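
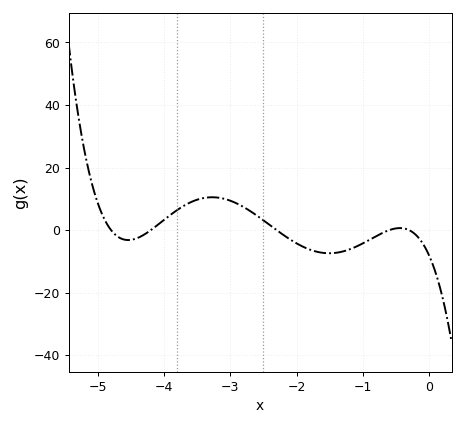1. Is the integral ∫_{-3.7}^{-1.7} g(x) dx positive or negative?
positive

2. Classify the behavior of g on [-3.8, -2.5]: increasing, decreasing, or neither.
neither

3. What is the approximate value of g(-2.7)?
6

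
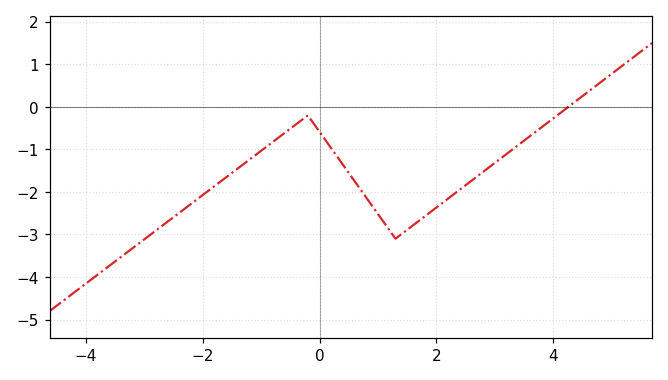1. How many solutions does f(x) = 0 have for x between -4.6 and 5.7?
1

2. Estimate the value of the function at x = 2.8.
-1.53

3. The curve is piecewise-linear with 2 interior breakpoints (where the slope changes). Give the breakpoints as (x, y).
(-0.2, -0.2); (1.3, -3.1)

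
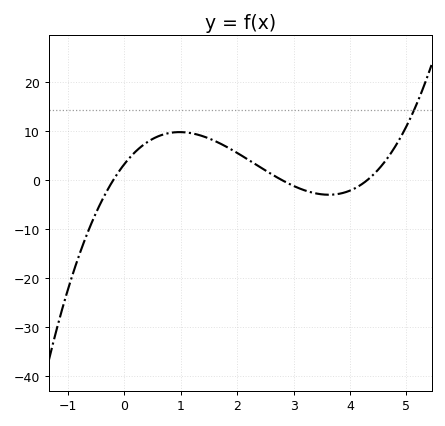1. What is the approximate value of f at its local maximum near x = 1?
10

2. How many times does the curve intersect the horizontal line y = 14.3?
1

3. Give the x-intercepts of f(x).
-0.2, 2.8, 4.3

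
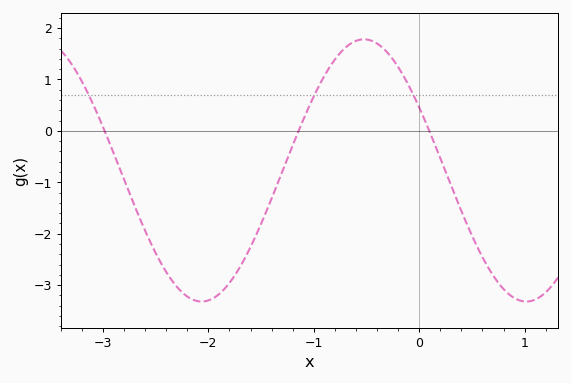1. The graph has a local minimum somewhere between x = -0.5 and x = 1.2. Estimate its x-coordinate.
1.02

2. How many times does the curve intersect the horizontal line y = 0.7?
3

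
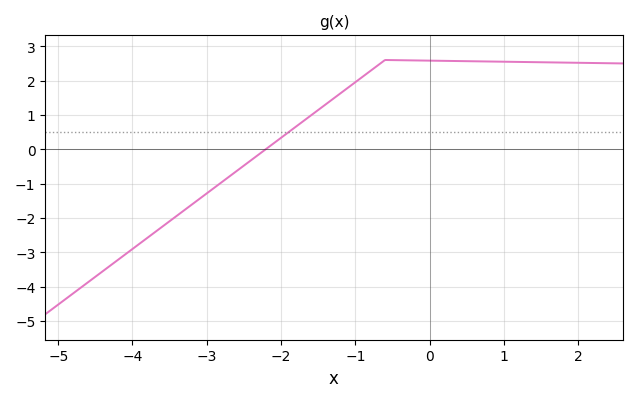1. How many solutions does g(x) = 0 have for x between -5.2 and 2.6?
1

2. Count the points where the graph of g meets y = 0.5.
1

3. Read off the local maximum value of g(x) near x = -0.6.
2.6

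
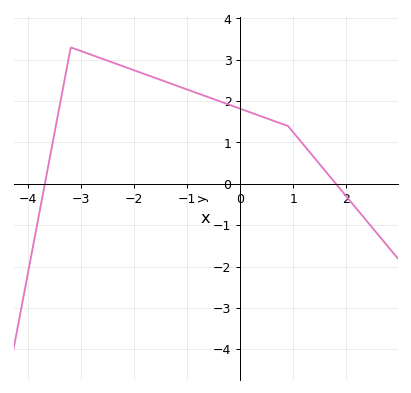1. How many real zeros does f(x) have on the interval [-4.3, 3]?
2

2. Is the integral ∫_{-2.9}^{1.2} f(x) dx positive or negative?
positive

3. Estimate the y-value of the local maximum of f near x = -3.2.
3.3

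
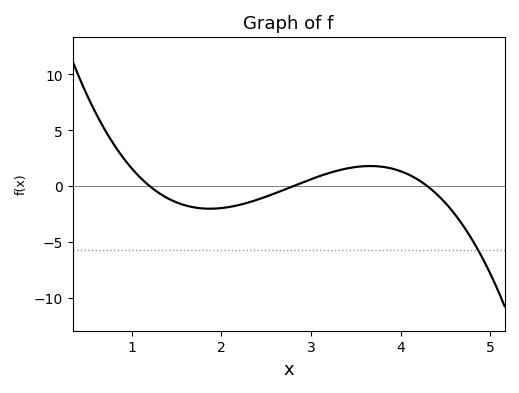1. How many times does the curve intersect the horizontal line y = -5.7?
1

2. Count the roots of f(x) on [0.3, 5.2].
3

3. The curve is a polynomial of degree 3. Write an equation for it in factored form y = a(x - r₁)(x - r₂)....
y = -1.33(x - 1.2)(x - 2.8)(x - 4.3)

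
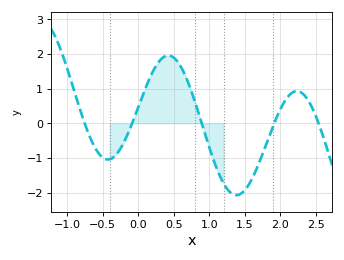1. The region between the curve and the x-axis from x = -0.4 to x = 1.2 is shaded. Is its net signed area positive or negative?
positive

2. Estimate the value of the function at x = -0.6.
-0.7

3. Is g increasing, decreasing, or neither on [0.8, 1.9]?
neither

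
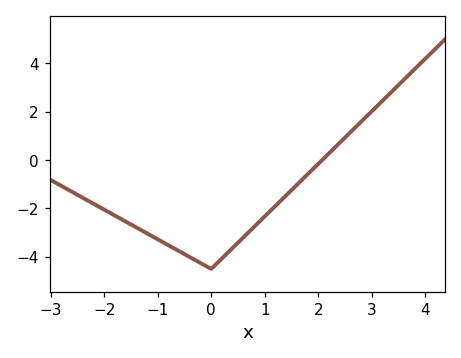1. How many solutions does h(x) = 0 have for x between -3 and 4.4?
1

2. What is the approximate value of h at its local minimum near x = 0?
-4.5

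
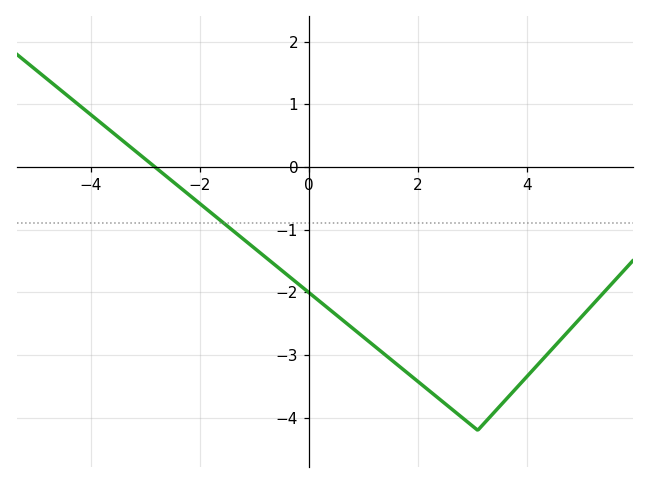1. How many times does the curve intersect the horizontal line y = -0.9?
1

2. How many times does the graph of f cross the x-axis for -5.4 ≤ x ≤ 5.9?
1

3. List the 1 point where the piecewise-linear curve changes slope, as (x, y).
(3.1, -4.2)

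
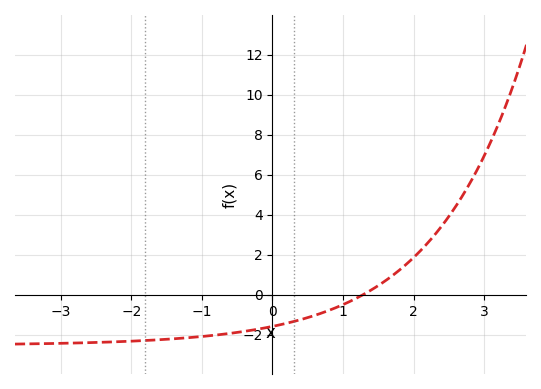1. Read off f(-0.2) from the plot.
-1.71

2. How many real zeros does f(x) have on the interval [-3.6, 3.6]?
1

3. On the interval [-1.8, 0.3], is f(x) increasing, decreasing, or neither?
increasing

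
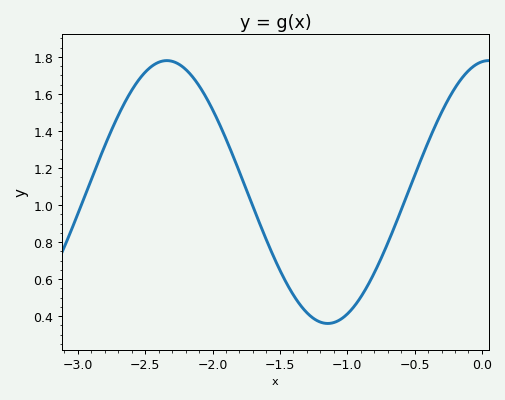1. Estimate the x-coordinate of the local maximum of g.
-2.35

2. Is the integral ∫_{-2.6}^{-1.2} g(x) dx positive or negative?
positive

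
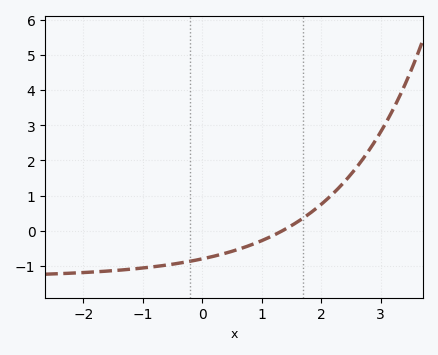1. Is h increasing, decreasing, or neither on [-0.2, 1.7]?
increasing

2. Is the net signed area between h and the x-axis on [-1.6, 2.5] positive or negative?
negative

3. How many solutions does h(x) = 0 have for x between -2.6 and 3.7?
1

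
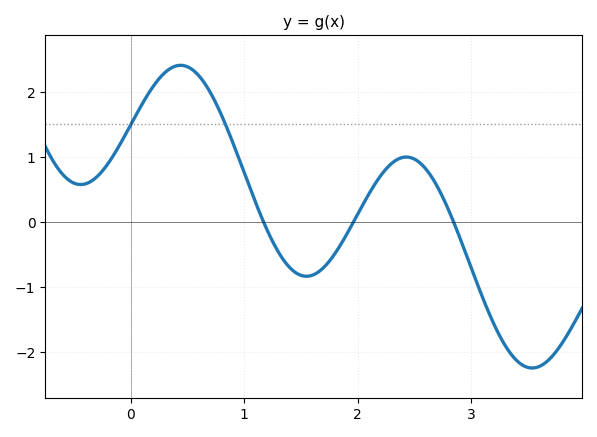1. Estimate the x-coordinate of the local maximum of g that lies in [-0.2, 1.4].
0.439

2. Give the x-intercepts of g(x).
1.17, 1.96, 2.84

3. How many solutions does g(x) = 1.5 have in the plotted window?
2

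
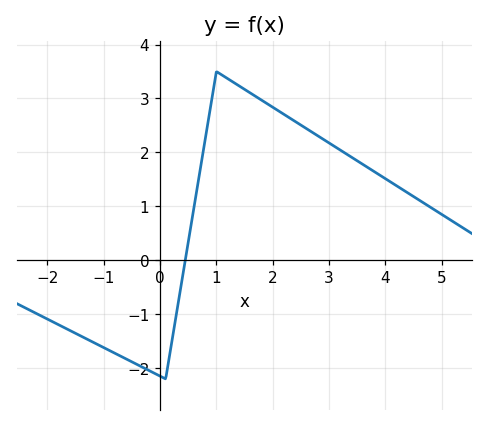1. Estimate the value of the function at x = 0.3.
-0.933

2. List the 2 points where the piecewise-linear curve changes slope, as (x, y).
(0.1, -2.2); (1, 3.5)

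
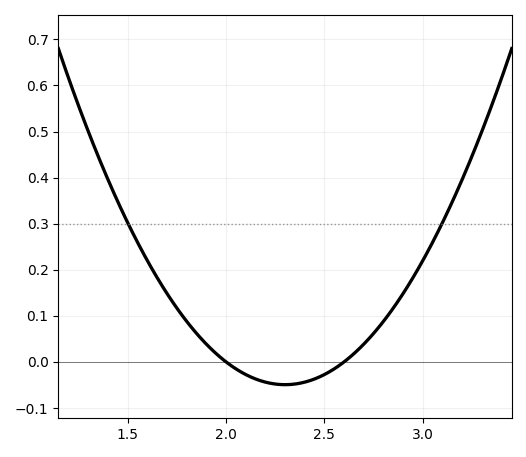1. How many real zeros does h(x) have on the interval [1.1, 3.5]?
2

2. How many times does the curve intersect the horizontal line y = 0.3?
2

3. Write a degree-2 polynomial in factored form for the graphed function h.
y = 0.55(x - 2)(x - 2.6)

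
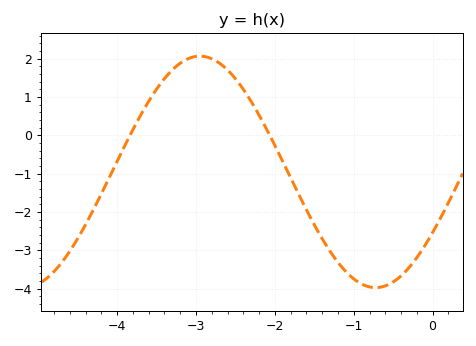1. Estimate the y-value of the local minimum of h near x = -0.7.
-3.97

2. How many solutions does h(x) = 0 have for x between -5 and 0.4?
2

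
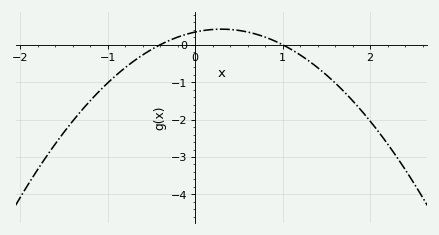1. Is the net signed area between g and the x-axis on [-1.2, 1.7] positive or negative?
negative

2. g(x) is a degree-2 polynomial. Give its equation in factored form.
y = -0.85(x + 0.4)(x - 1)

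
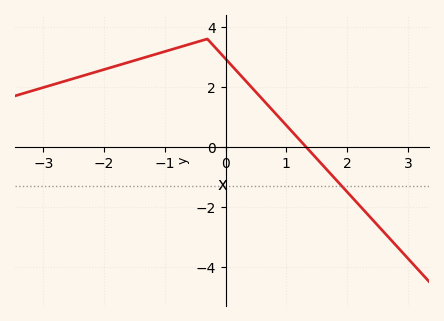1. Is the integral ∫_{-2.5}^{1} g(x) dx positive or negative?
positive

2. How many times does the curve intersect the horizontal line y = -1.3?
1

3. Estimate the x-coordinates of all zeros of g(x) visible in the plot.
1.32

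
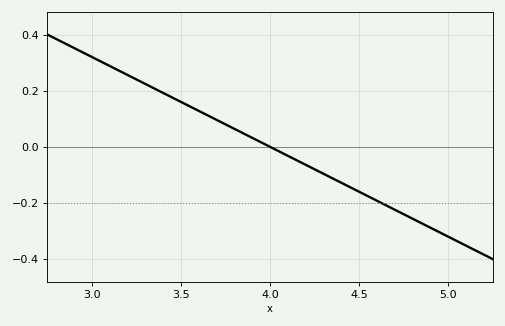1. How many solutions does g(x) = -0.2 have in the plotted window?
1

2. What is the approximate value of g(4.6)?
-0.2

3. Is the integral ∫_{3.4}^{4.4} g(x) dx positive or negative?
positive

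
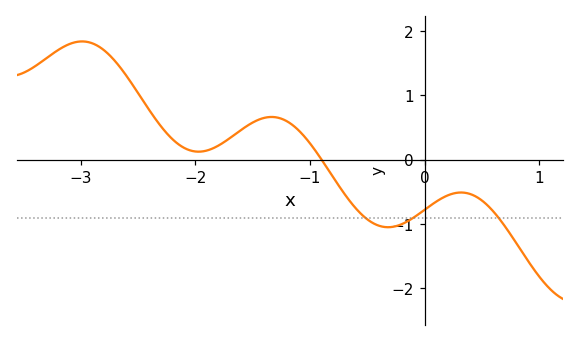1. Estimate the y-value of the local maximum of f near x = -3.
1.8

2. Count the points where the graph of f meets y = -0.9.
3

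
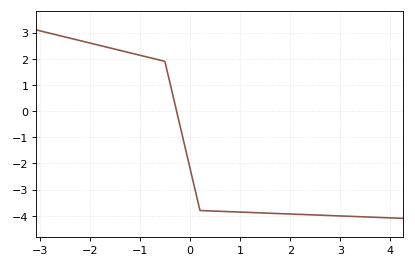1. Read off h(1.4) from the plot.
-3.9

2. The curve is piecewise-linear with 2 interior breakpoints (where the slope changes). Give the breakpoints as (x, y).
(-0.5, 1.9); (0.2, -3.8)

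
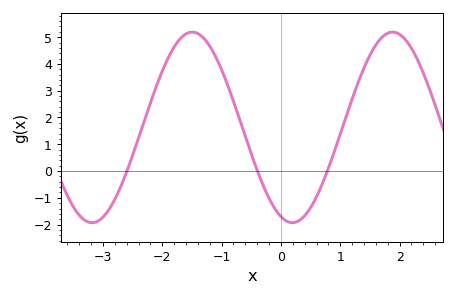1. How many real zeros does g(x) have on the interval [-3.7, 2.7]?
3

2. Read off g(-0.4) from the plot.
0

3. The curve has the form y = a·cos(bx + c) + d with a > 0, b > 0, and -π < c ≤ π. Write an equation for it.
y = 3.56cos(1.9x + 2.8) + 1.63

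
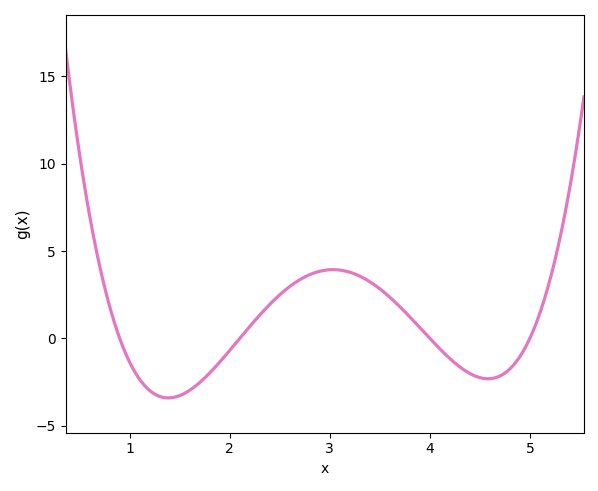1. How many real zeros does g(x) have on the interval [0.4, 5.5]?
4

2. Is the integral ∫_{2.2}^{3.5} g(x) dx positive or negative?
positive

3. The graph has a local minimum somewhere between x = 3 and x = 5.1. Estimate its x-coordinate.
4.6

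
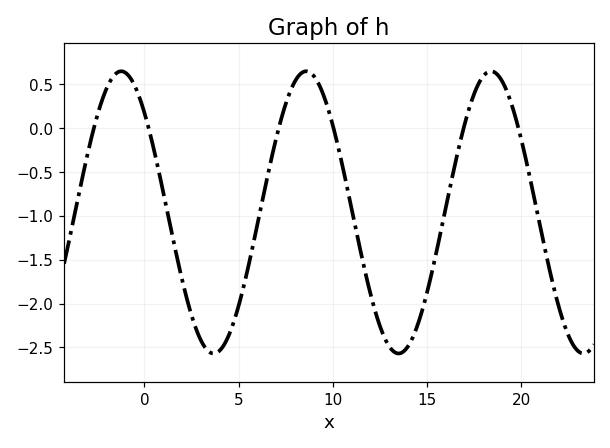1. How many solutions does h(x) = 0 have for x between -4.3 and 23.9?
6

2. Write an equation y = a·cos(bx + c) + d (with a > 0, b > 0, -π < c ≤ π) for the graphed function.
y = 1.61cos(0.64x + 0.79) - 0.96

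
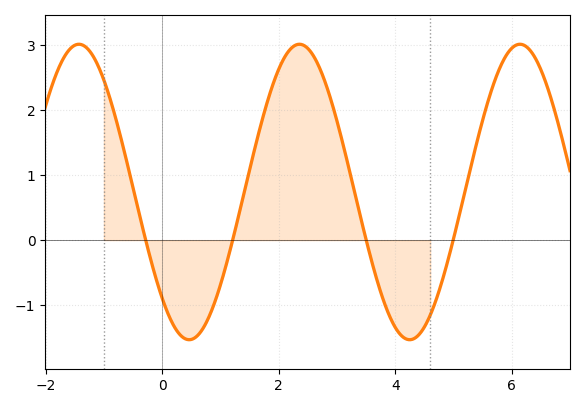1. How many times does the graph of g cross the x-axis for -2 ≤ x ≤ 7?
4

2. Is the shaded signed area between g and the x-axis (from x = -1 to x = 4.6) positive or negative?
positive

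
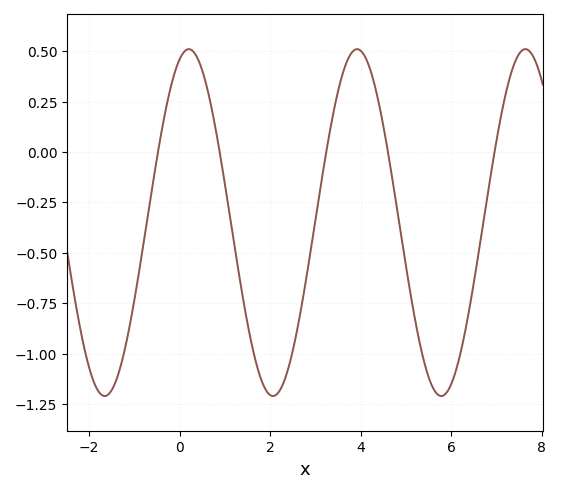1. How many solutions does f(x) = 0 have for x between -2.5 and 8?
5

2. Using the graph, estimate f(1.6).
-0.962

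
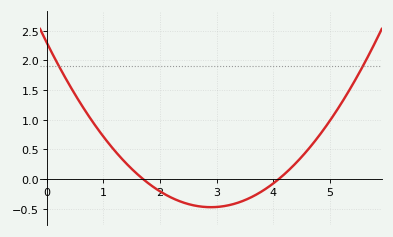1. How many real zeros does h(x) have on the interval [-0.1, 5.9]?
2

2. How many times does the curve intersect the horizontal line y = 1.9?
2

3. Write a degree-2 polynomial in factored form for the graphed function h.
y = 0.33(x - 1.7)(x - 4.1)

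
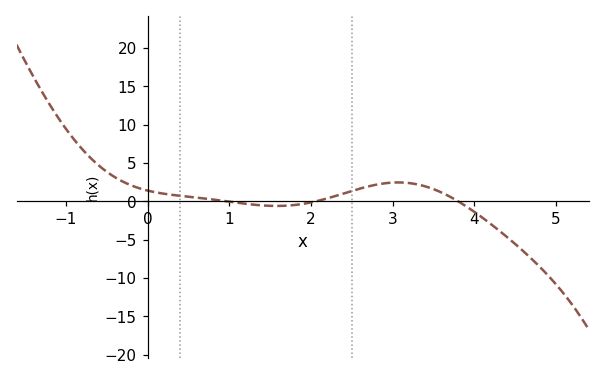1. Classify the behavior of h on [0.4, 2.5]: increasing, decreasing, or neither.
neither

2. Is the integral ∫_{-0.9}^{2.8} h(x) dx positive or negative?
positive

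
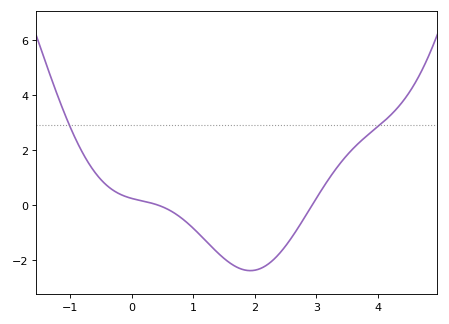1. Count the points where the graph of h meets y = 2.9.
2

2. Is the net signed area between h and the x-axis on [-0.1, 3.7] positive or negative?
negative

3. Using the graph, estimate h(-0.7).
1.6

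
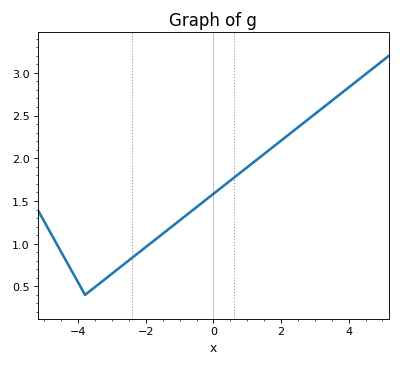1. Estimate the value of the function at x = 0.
1.58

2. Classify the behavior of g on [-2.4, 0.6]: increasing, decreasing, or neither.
increasing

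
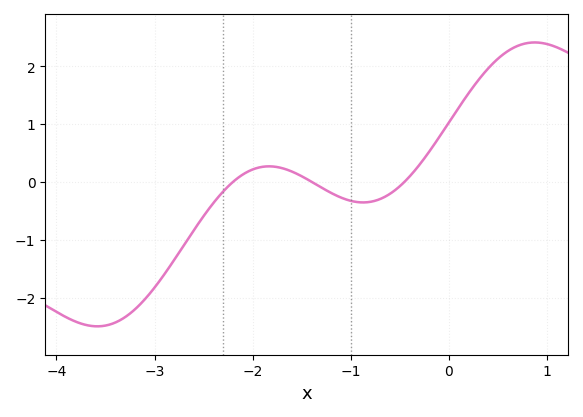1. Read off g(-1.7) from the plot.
0.2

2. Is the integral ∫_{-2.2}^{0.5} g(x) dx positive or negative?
positive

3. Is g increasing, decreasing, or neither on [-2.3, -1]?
neither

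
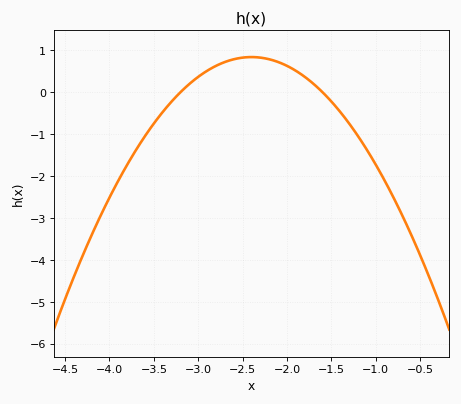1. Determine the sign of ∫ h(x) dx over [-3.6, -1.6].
positive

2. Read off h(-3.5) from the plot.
-0.7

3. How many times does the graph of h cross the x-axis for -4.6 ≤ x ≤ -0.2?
2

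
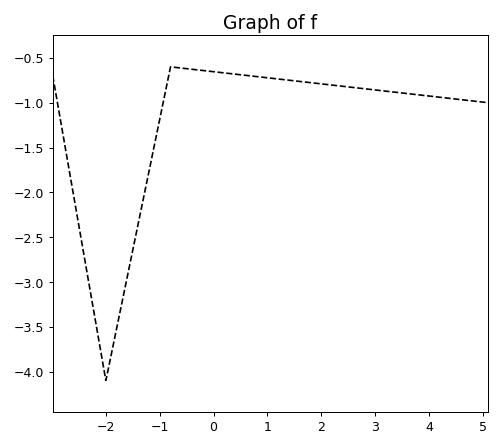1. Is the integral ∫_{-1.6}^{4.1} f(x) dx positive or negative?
negative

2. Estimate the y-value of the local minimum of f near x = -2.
-4.1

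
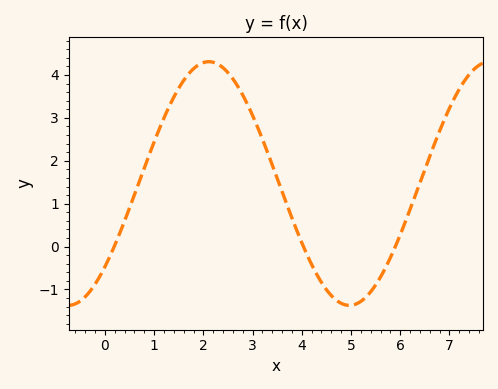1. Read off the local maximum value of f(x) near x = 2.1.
4.31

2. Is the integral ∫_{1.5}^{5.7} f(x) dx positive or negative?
positive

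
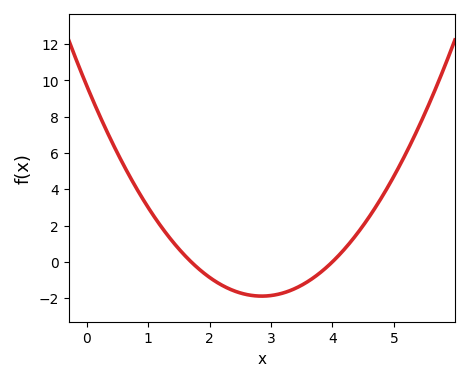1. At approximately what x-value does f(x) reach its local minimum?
2.8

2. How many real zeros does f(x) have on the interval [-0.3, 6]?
2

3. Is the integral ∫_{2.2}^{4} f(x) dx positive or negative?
negative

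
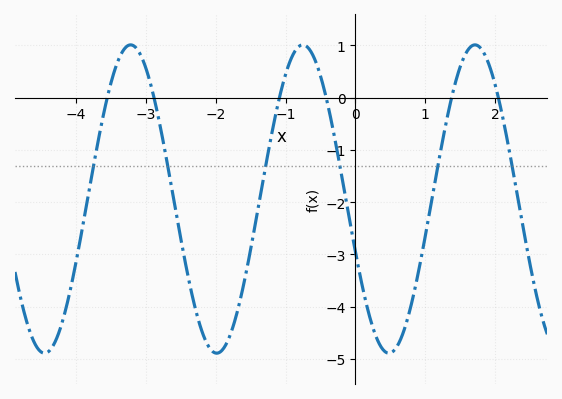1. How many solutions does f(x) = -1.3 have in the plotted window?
6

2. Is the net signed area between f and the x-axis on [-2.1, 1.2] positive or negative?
negative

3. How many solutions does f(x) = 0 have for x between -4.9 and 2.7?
6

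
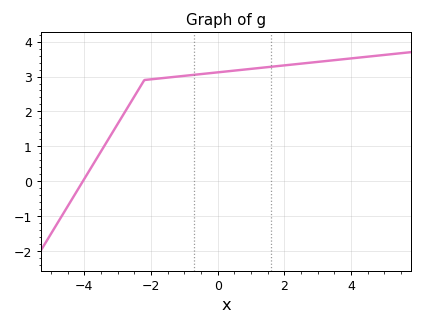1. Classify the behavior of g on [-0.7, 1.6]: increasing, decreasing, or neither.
increasing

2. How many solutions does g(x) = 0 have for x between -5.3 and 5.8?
1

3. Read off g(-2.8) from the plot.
1.95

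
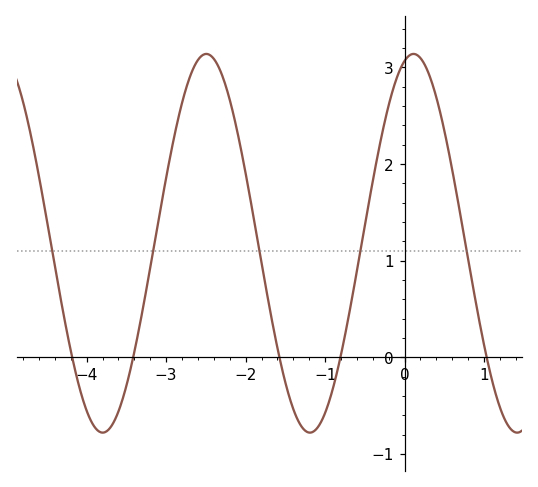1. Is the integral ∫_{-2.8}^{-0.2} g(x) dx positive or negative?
positive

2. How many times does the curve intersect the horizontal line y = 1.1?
5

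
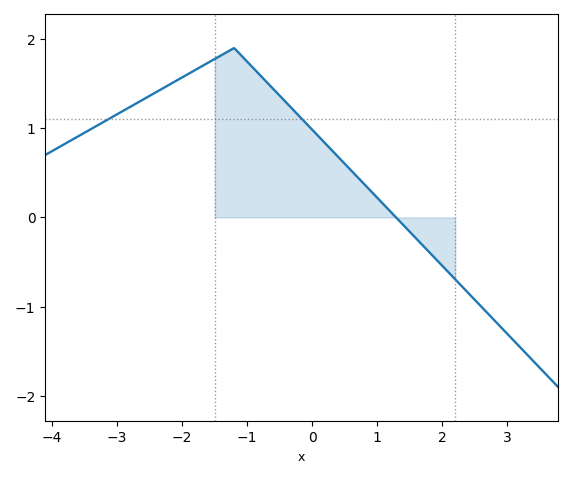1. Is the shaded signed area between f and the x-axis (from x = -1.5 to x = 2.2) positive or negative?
positive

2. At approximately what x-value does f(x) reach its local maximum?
-1.2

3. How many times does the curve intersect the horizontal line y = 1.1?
2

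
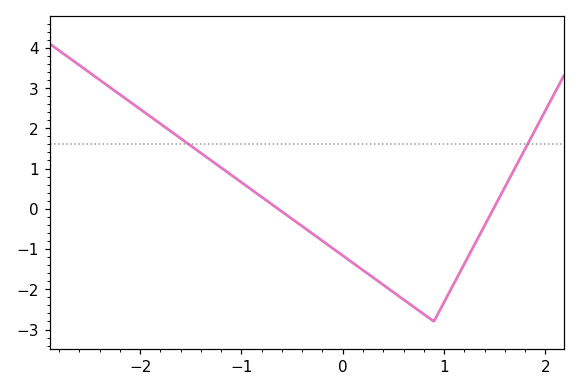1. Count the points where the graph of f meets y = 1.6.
2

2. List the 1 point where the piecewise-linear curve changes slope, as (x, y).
(0.9, -2.8)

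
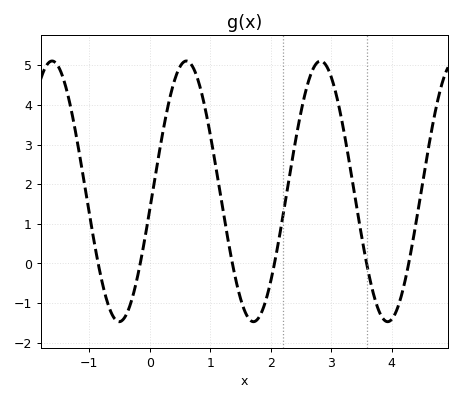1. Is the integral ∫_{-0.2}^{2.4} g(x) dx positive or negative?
positive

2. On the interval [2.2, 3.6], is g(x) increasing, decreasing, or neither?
neither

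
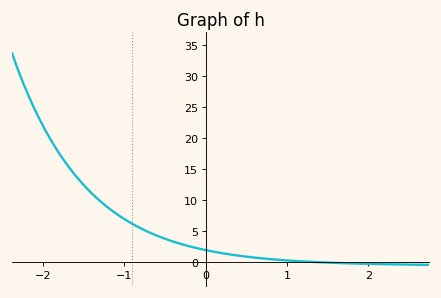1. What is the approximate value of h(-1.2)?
8.83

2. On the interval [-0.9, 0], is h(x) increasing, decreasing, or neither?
decreasing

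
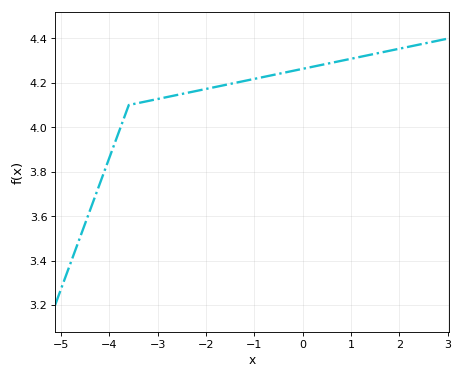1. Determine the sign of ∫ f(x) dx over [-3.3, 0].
positive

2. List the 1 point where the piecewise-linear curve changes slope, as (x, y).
(-3.6, 4.1)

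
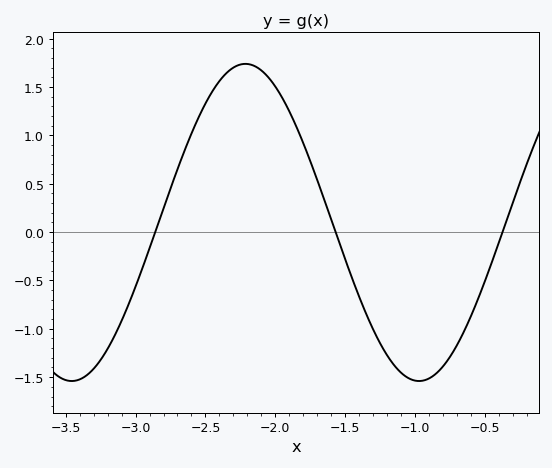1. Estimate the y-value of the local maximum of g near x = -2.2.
1.75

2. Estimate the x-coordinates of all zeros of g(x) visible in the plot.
-2.85, -1.55, -0.4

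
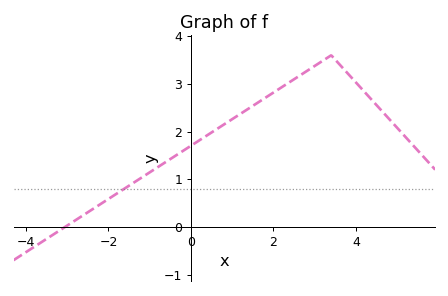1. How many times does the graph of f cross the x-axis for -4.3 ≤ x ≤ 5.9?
1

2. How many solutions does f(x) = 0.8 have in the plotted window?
1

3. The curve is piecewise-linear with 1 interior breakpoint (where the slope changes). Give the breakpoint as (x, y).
(3.4, 3.6)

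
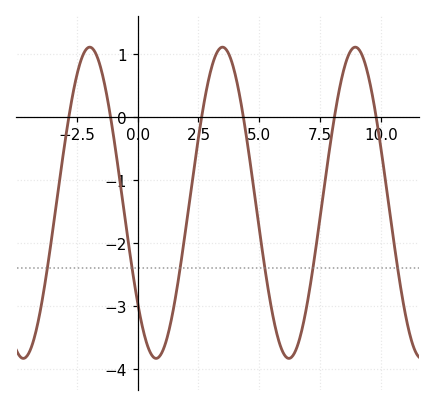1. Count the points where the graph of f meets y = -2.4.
6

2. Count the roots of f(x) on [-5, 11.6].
6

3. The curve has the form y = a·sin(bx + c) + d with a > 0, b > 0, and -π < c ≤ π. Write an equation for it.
y = 2.47sin(1.15x - 2.44) - 1.36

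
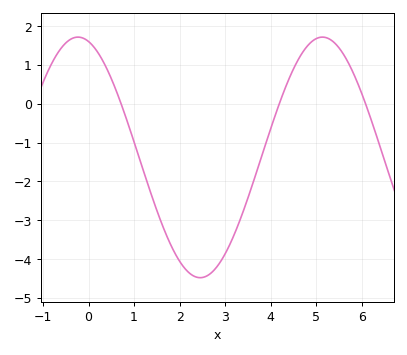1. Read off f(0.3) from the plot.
1.14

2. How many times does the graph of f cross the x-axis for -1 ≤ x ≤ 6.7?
3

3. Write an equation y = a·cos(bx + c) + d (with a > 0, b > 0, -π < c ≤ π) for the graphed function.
y = 3.1cos(1.17x + 0.272) - 1.38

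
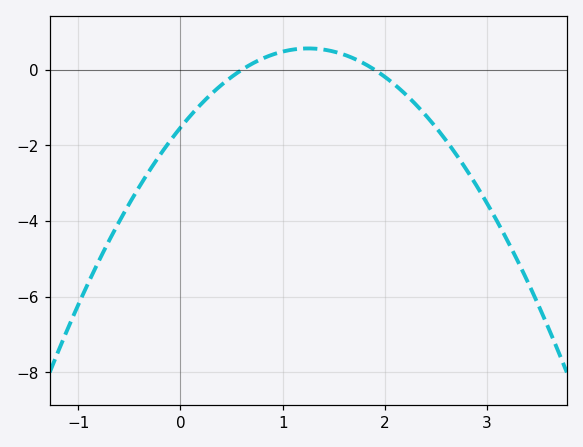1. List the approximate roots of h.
0.6, 1.9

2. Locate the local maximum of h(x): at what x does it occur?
1.2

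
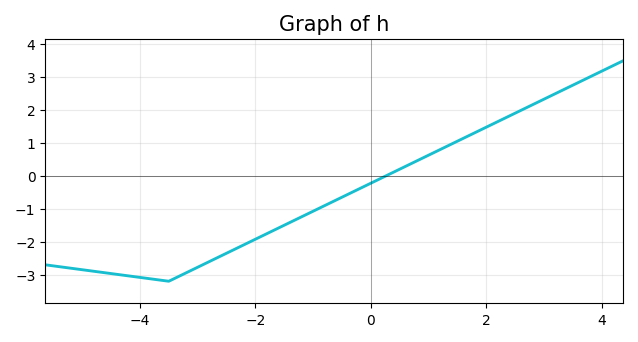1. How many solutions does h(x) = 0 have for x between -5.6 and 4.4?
1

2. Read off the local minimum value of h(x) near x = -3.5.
-3.2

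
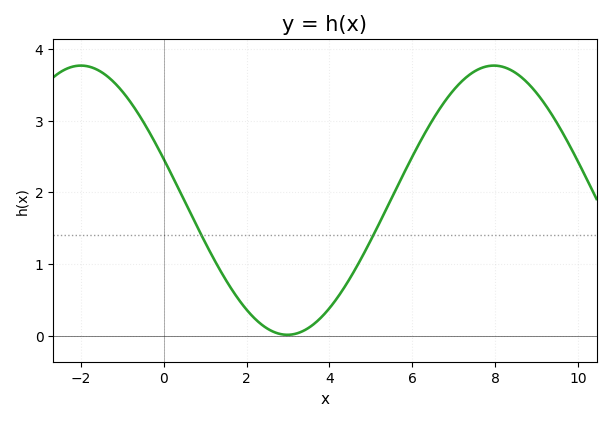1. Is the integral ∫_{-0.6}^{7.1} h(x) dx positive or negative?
positive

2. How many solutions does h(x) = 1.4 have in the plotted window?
2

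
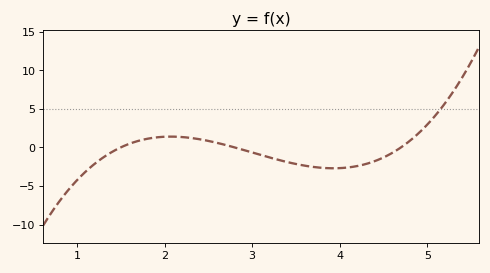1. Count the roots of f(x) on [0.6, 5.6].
3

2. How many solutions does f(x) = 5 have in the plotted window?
1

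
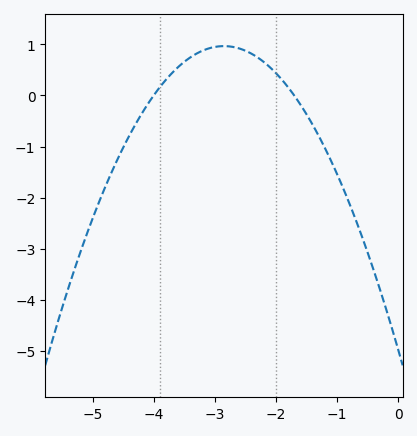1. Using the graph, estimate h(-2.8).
0.964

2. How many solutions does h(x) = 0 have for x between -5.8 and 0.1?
2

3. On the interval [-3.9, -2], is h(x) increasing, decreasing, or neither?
neither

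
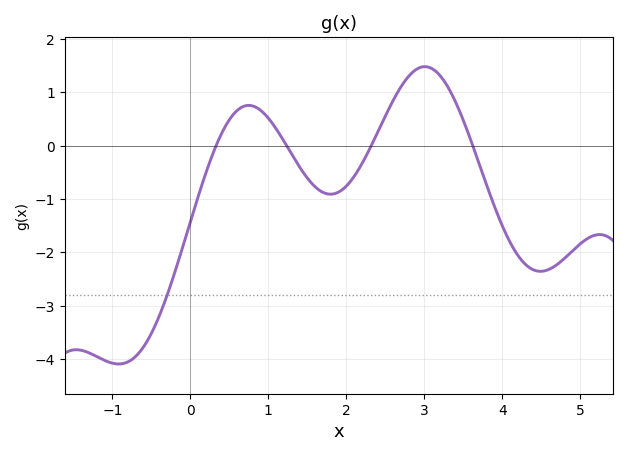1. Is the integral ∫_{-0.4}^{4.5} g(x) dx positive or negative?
negative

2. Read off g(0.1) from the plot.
-1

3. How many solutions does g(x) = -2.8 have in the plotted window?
1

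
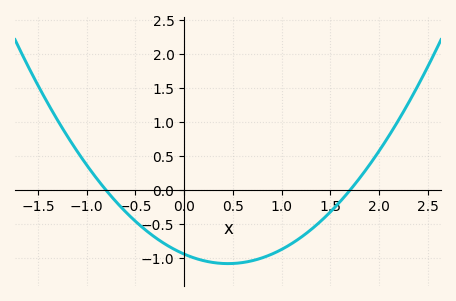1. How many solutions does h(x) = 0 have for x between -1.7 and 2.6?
2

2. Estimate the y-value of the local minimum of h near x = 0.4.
-1.08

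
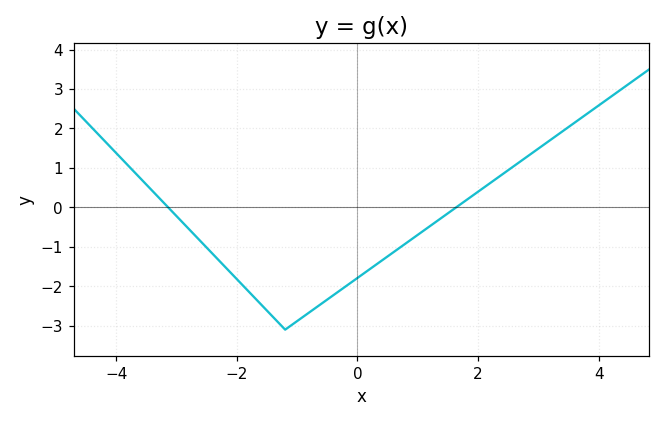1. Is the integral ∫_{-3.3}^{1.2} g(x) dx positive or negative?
negative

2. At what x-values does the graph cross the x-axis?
-3.2, 1.6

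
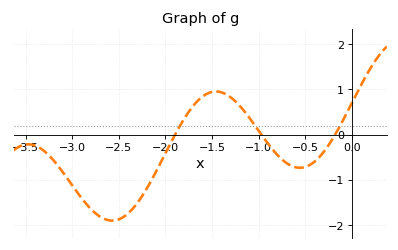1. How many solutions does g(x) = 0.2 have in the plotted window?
3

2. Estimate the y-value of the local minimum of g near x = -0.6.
-0.7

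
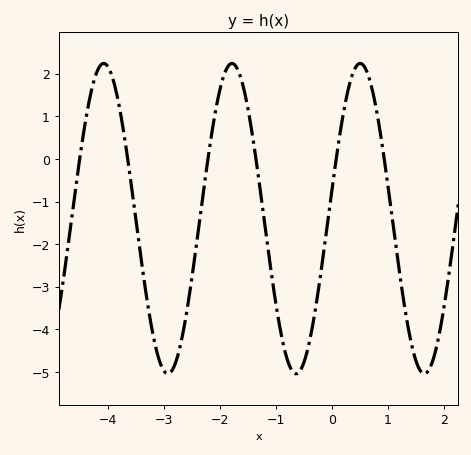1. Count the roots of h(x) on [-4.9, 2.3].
6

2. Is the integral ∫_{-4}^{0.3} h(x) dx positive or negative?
negative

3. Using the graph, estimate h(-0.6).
-5.02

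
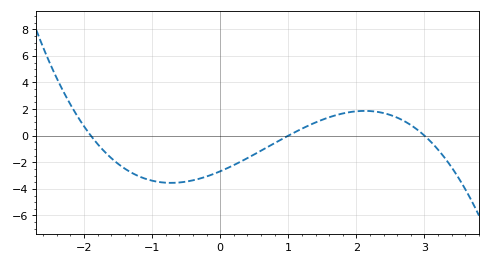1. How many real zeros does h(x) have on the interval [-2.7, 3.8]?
3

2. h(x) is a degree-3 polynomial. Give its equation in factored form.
y = -0.47(x + 1.9)(x - 1)(x - 3)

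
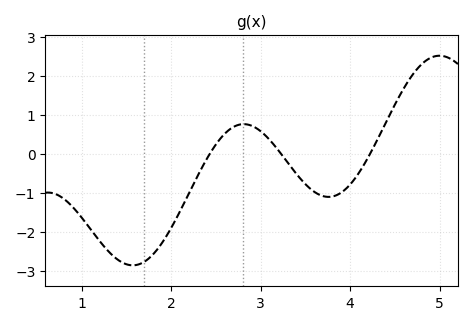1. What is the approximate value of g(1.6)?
-2.9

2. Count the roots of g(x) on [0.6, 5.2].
3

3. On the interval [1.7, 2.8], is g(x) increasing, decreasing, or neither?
increasing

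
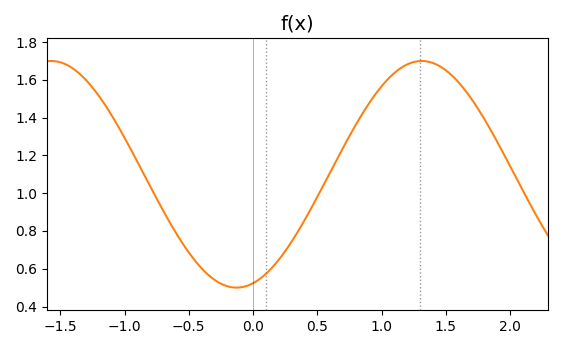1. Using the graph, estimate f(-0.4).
0.6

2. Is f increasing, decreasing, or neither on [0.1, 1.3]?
increasing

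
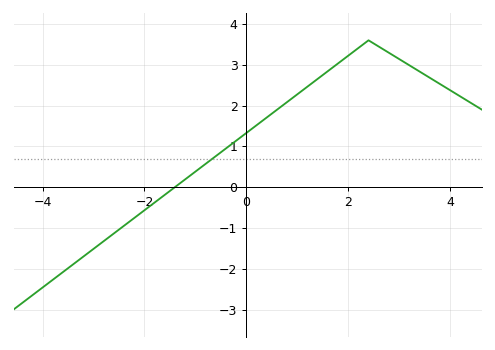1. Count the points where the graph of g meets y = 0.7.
1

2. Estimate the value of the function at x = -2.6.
-1.13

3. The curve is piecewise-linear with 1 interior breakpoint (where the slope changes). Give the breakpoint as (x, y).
(2.4, 3.6)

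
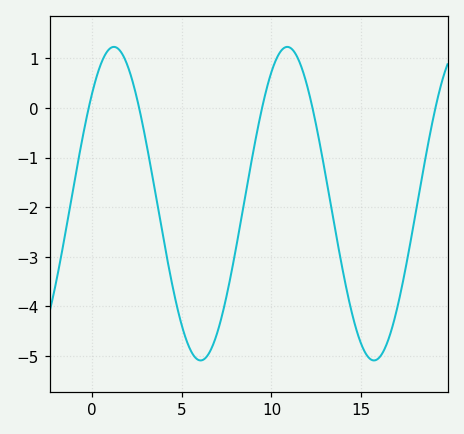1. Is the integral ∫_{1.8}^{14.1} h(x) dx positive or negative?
negative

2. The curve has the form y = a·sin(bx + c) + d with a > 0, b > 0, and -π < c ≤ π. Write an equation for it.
y = 3.16sin(0.65x + 0.78) - 1.93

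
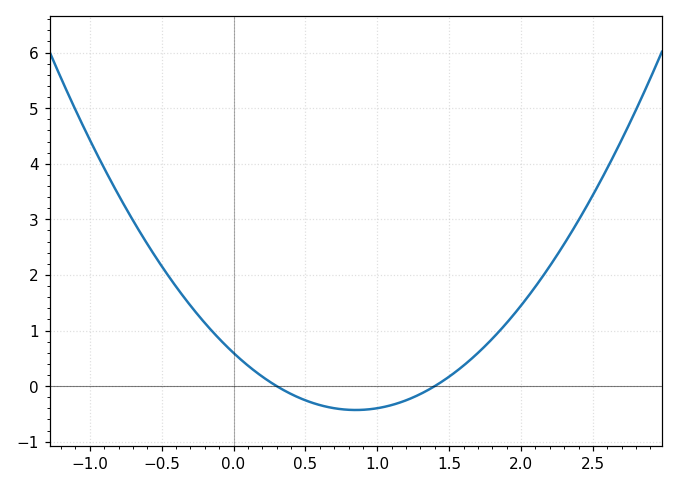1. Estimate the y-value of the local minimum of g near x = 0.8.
-0.4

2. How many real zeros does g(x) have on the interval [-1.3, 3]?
2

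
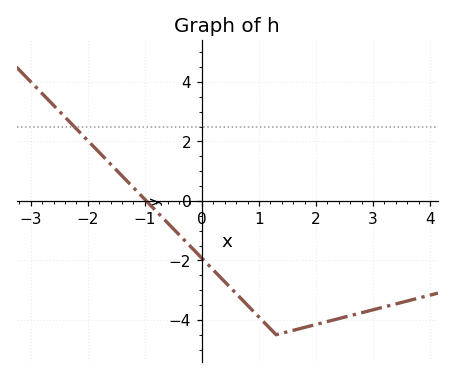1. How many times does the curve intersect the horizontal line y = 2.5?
1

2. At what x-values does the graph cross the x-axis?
-1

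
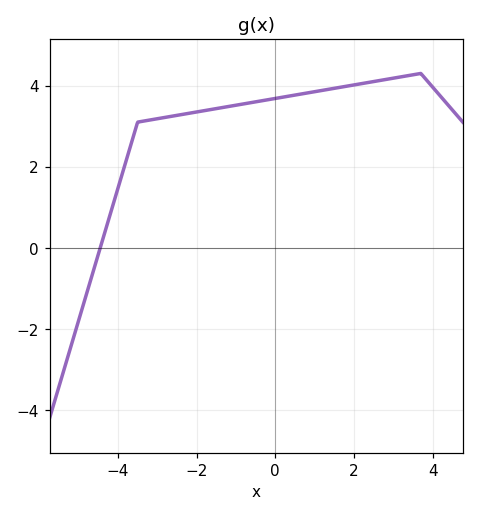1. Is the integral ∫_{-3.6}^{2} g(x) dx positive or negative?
positive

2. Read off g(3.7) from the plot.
4.3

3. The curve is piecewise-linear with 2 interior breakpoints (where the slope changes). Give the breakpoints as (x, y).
(-3.5, 3.1); (3.7, 4.3)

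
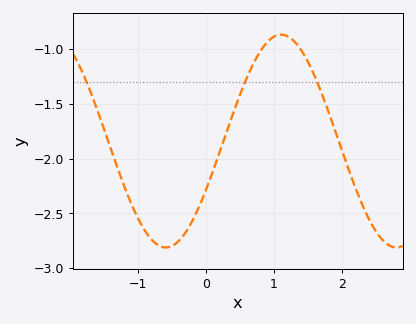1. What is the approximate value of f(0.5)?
-1.4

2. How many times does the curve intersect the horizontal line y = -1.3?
3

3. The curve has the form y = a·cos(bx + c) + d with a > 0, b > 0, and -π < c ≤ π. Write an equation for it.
y = 0.97cos(1.9x - 2.1) - 1.84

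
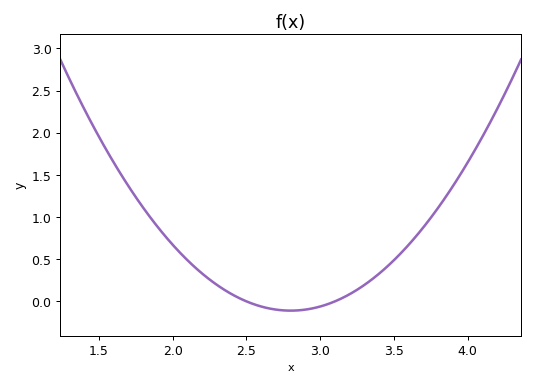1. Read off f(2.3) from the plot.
0.195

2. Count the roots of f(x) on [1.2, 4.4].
2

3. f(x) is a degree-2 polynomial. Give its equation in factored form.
y = 1.22(x - 2.5)(x - 3.1)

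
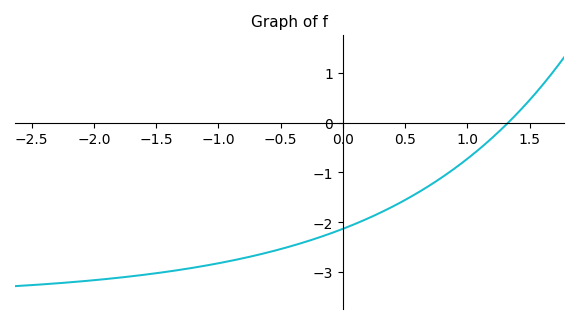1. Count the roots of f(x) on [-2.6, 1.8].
1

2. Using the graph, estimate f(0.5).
-1.55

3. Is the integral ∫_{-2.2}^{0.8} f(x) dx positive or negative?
negative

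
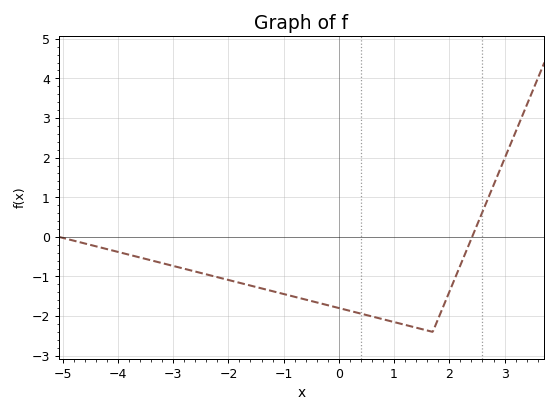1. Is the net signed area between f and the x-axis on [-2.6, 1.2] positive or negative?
negative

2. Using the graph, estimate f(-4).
-0.4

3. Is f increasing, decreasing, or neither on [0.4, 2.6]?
neither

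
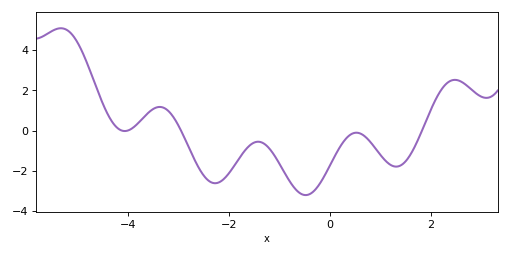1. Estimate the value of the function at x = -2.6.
-1.8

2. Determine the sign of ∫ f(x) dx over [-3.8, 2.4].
negative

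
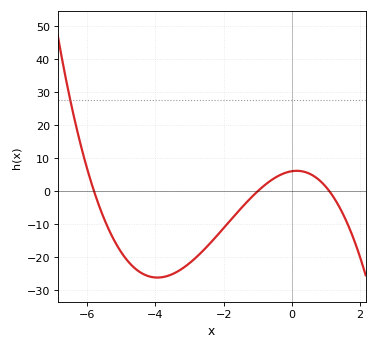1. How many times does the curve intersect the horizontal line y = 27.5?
1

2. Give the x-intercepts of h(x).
-5.8, -1, 1.1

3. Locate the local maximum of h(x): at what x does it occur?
0.142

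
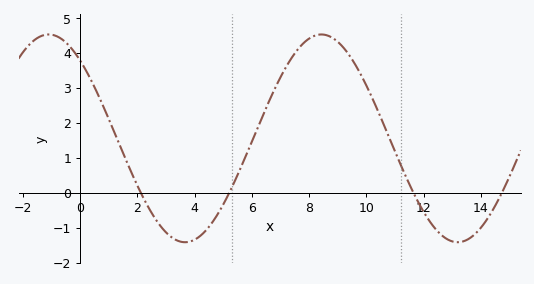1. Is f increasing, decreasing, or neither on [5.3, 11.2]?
neither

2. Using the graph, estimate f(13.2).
-1.4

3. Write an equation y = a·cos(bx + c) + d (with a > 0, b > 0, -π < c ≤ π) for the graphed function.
y = 2.97cos(0.66x + 0.72) + 1.55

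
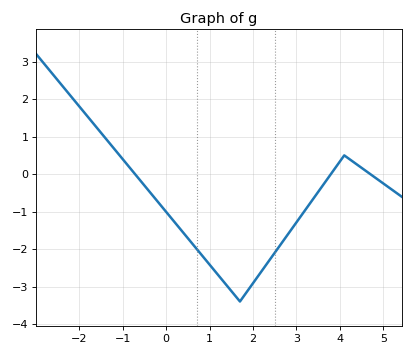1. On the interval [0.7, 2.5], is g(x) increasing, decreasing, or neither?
neither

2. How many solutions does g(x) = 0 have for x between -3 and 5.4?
3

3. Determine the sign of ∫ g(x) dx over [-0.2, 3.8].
negative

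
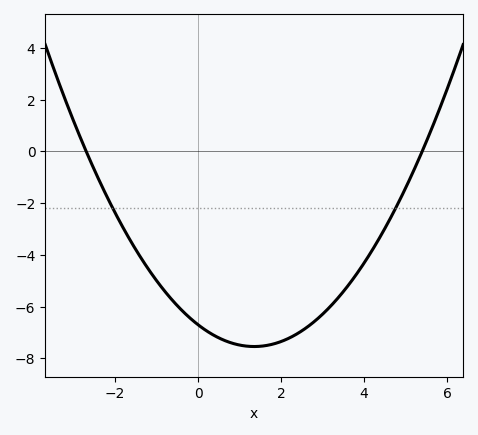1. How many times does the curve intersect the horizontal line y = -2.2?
2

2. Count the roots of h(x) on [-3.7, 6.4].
2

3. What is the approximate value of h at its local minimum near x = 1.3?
-7.55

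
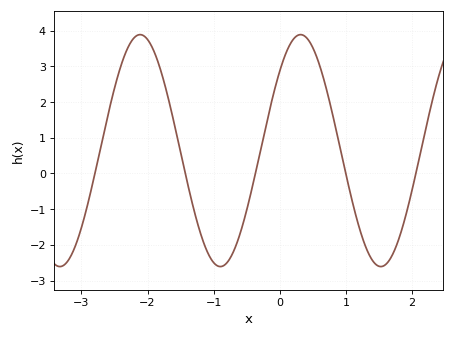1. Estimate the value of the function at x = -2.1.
3.9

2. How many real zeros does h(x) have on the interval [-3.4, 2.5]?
5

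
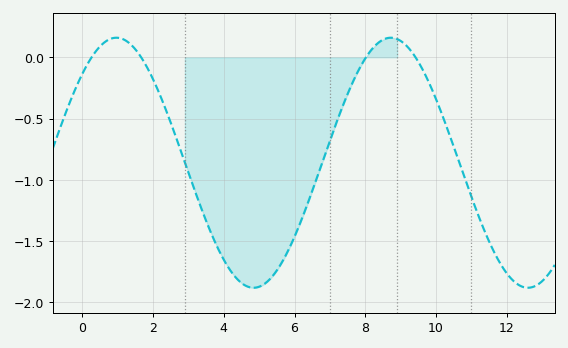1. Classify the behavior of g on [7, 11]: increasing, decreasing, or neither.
neither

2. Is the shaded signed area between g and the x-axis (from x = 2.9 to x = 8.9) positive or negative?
negative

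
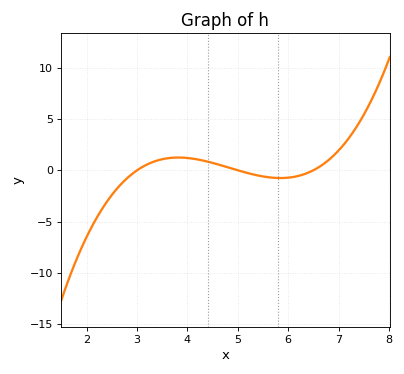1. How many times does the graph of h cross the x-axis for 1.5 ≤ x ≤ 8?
3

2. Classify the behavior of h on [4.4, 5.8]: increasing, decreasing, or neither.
decreasing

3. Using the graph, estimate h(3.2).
0.5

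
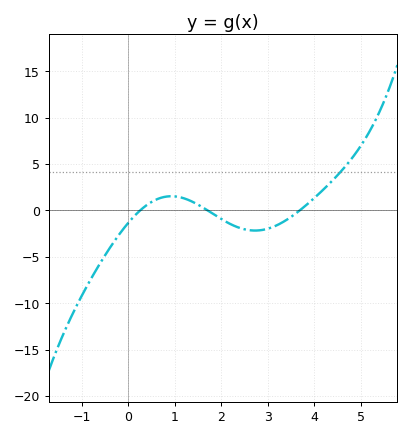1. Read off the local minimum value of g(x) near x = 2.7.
-2.18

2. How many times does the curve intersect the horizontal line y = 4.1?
1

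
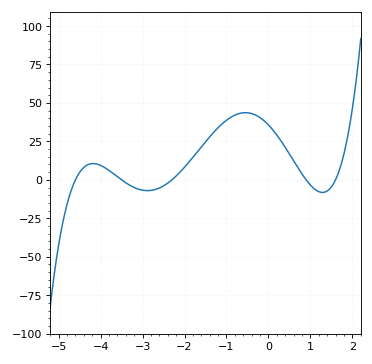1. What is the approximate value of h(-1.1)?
36.5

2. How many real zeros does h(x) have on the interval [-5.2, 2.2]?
5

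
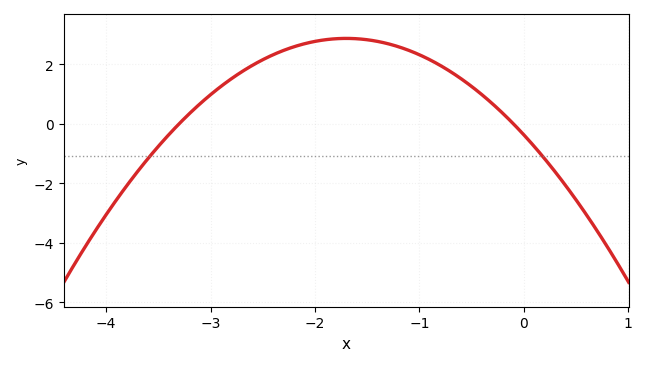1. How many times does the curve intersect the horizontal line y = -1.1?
2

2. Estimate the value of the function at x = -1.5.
2.82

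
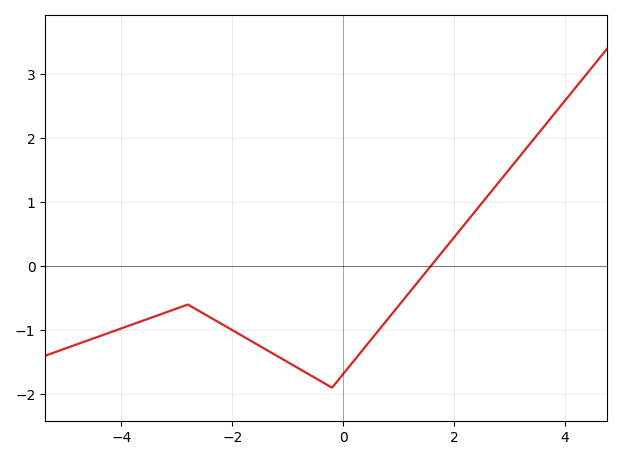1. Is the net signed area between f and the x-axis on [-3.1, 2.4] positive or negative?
negative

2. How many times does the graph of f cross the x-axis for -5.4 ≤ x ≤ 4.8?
1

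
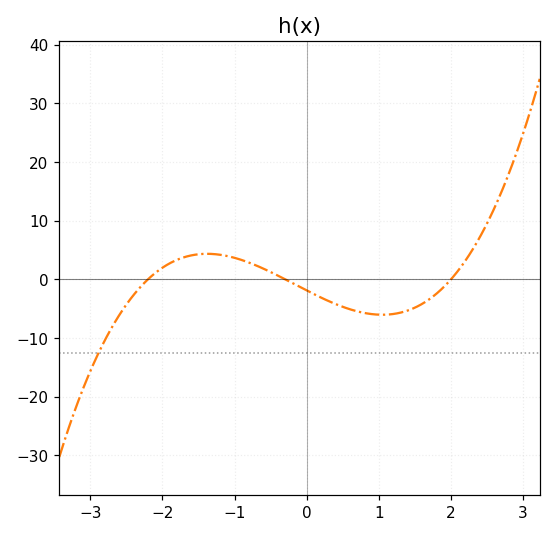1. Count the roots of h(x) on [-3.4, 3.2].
3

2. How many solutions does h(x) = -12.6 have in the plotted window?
1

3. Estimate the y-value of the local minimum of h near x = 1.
-6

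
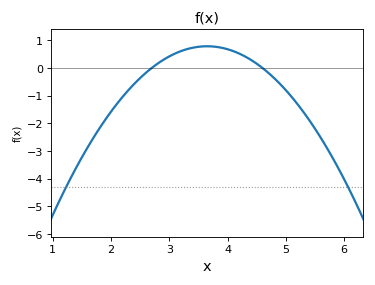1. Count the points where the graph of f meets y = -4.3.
2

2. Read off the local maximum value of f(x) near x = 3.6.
0.785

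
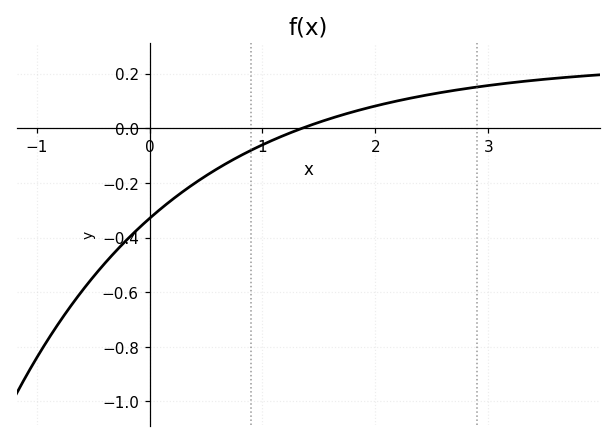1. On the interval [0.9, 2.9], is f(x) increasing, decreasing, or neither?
increasing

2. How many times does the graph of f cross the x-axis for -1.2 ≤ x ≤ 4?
1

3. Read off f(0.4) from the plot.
-0.201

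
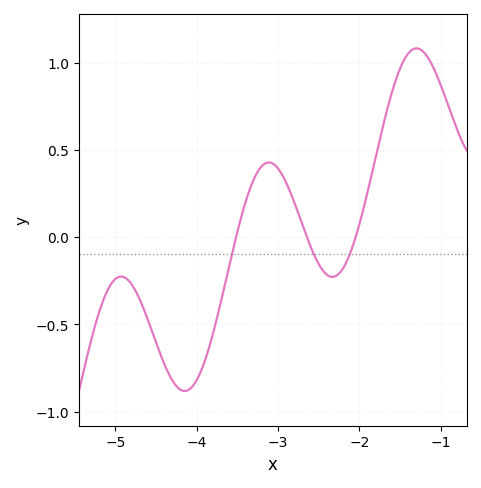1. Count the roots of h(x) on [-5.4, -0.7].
3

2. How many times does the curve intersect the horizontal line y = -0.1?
3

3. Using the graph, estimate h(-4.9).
-0.25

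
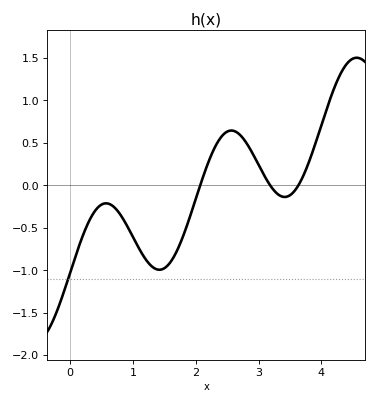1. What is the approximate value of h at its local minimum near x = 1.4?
-1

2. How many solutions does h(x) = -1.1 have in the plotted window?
1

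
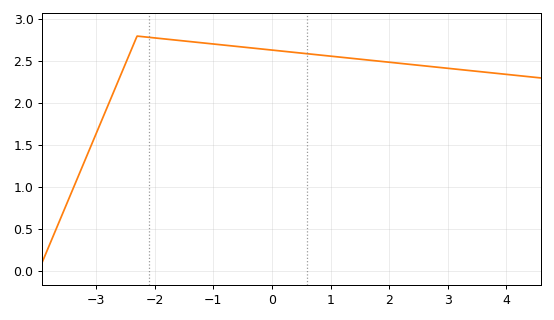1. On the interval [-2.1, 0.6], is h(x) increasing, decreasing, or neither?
decreasing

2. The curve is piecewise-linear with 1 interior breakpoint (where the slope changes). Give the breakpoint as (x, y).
(-2.3, 2.8)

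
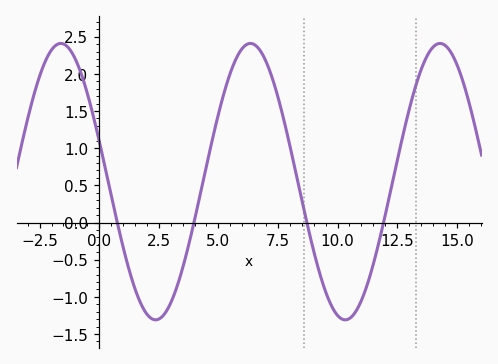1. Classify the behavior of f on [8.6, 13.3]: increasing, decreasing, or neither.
neither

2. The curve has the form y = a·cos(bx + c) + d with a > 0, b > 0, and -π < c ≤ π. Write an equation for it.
y = 1.86cos(0.79x + 1.3) + 0.55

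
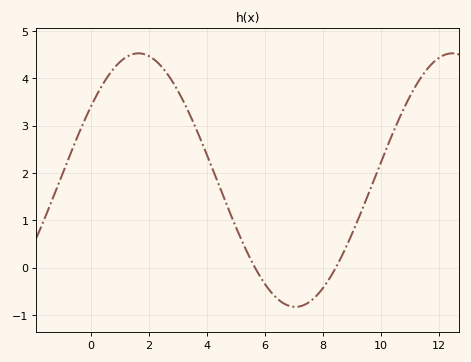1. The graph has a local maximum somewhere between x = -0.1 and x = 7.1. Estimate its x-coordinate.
1.64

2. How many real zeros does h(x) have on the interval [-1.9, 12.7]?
2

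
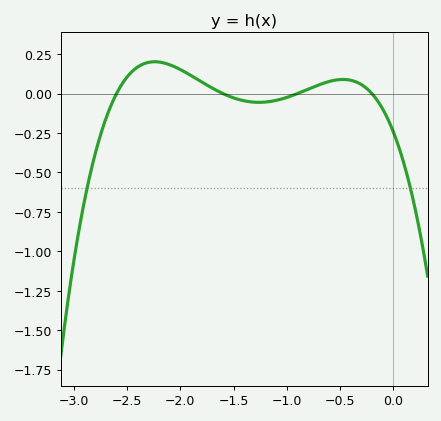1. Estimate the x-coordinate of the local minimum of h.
-1.26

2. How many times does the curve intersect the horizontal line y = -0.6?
2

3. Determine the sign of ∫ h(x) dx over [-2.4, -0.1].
positive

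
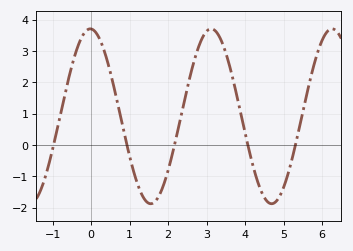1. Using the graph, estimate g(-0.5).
2.54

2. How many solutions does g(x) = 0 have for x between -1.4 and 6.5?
5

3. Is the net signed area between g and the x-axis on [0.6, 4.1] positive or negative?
positive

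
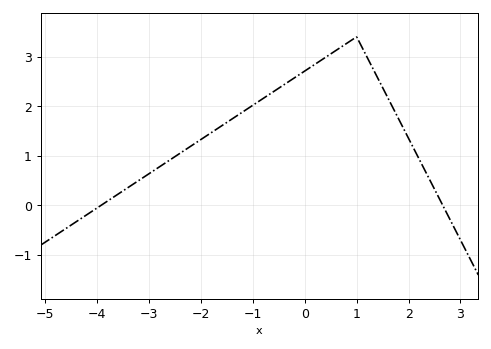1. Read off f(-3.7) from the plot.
0.2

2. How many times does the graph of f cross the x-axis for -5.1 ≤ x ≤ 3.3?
2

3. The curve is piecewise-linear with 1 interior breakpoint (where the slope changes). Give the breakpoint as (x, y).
(1, 3.4)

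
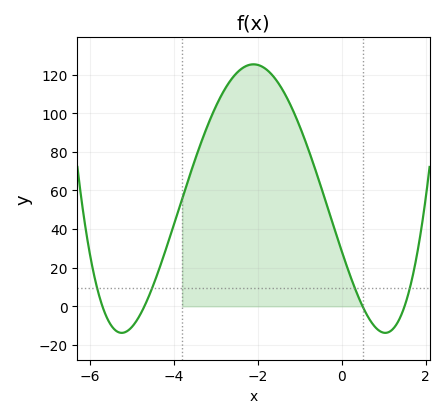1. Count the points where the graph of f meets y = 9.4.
4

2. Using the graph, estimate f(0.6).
-4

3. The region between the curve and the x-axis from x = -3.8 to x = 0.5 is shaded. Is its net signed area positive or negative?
positive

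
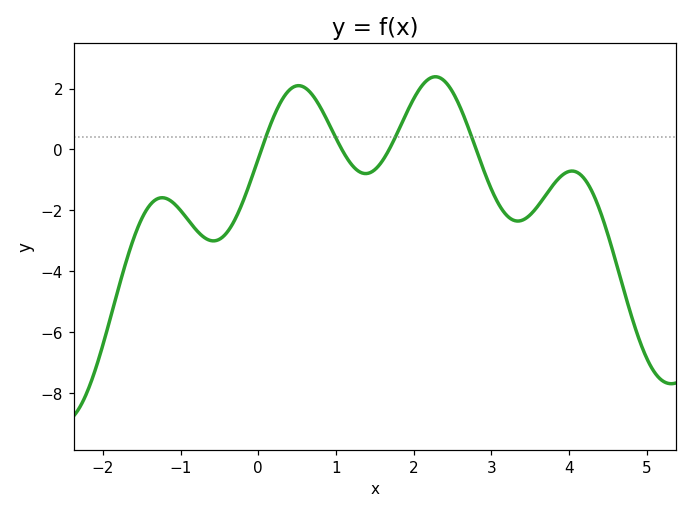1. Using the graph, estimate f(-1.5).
-2.28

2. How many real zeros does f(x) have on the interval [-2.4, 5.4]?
4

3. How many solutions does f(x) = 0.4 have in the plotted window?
4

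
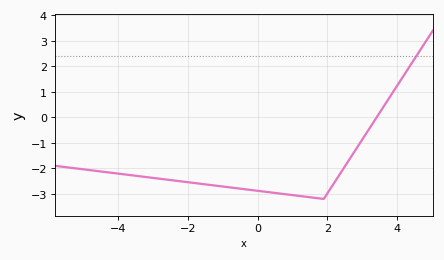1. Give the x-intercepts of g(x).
3.42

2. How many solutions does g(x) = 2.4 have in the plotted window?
1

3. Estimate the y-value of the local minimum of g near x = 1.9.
-3.2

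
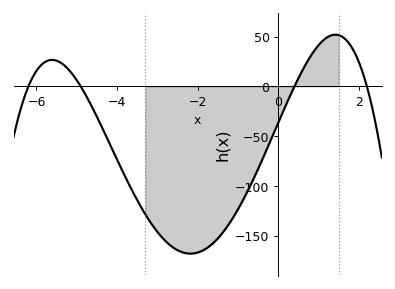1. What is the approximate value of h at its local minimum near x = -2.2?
-168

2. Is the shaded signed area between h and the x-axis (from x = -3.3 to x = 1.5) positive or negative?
negative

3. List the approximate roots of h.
-6.2, -4.9, 0.4, 2.2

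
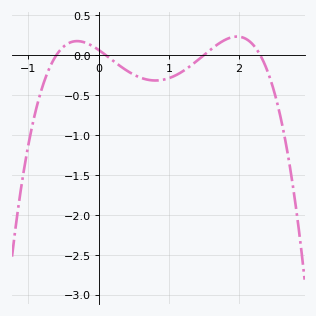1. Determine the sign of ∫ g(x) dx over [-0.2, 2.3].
negative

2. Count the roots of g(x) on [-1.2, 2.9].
4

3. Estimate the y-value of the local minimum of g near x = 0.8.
-0.3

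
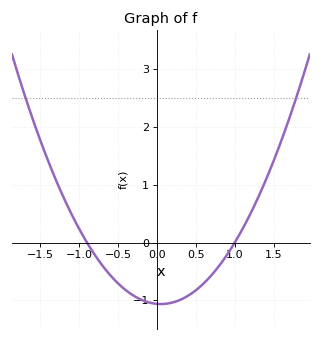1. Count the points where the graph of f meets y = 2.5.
2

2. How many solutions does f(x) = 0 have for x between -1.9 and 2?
2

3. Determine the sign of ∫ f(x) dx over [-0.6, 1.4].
negative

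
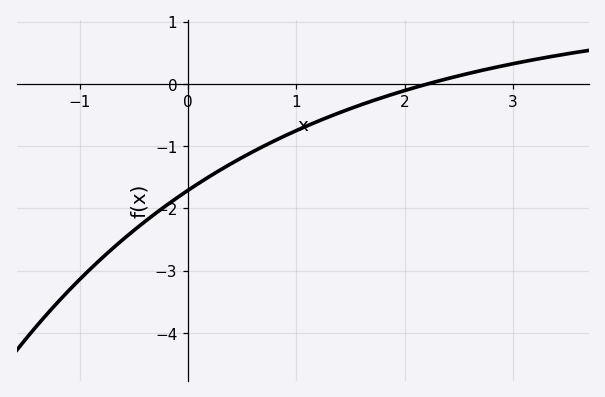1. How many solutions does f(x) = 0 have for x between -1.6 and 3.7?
1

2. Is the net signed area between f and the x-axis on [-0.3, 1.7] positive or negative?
negative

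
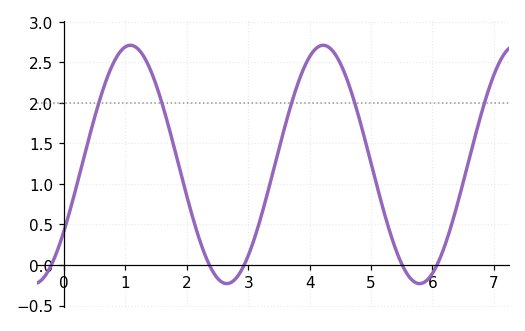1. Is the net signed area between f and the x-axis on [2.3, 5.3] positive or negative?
positive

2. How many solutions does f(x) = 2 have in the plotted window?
5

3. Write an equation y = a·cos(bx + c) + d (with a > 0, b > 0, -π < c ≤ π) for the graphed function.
y = 1.47cos(2x - 2.2) + 1.24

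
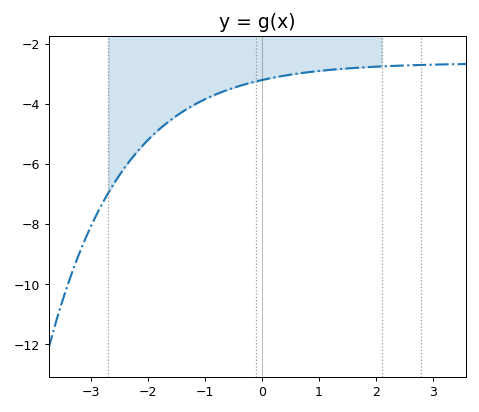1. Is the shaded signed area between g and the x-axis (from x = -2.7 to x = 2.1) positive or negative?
negative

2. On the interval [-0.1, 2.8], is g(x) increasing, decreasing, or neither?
increasing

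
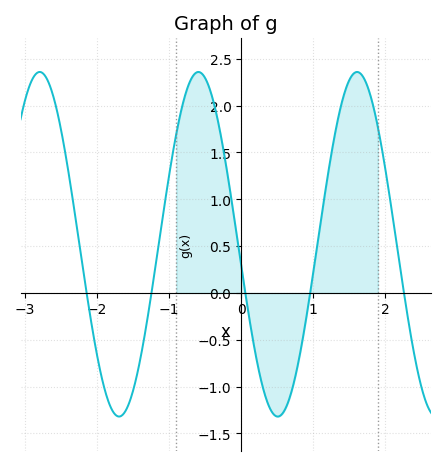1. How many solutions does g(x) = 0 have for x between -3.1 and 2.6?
5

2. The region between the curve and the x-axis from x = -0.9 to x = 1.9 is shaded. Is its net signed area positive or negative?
positive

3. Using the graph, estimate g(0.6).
-1.25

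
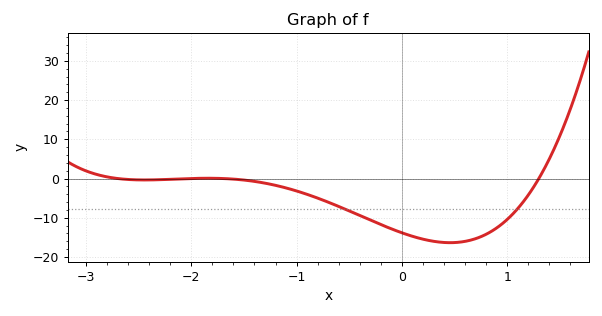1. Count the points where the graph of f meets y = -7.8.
2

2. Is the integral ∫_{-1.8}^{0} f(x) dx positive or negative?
negative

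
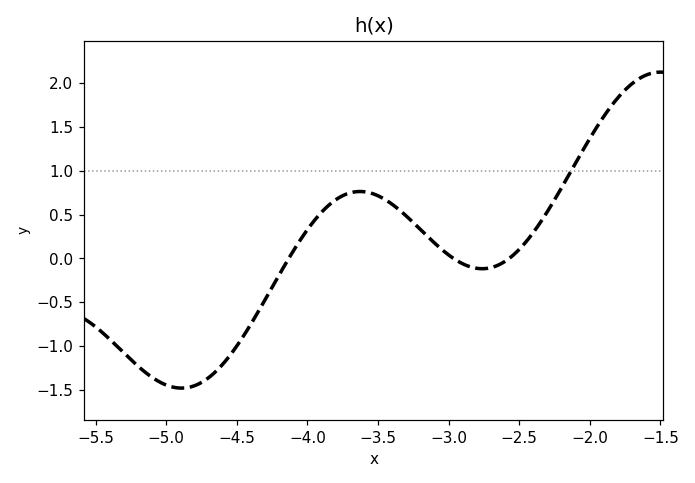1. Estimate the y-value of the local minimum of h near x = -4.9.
-1.48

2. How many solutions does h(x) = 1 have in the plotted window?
1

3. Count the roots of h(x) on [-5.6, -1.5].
3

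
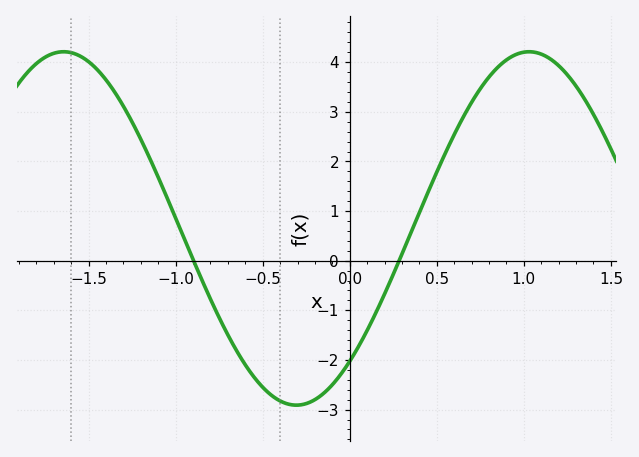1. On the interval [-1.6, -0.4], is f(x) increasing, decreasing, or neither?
decreasing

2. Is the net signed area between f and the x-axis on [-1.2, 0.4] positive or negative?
negative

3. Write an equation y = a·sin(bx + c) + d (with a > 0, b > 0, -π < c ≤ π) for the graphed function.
y = 3.56sin(2.35x - 0.85) + 0.65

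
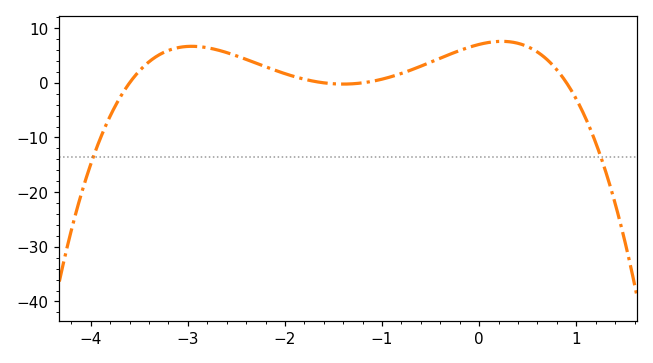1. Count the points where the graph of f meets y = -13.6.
2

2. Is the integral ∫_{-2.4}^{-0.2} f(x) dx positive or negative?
positive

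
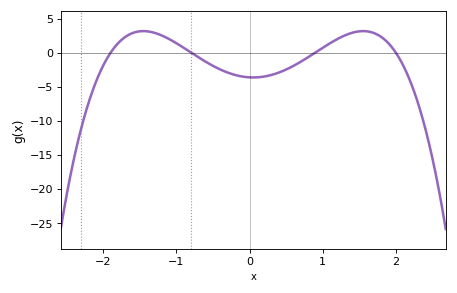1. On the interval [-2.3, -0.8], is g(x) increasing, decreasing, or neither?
neither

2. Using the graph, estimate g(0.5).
-2.5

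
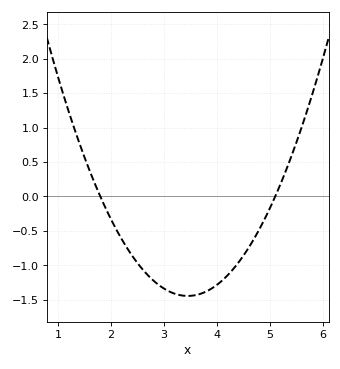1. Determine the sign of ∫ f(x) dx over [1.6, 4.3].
negative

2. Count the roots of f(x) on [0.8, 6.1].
2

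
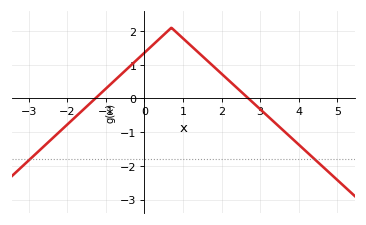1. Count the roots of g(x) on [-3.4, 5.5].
2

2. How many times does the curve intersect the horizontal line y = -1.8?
2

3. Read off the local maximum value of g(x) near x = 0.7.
2.1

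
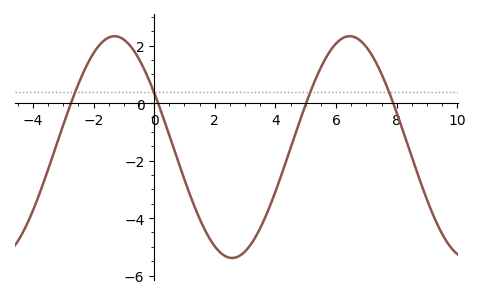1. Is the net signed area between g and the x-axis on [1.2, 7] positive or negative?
negative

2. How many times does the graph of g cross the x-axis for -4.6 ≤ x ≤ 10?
4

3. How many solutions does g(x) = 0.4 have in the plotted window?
4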